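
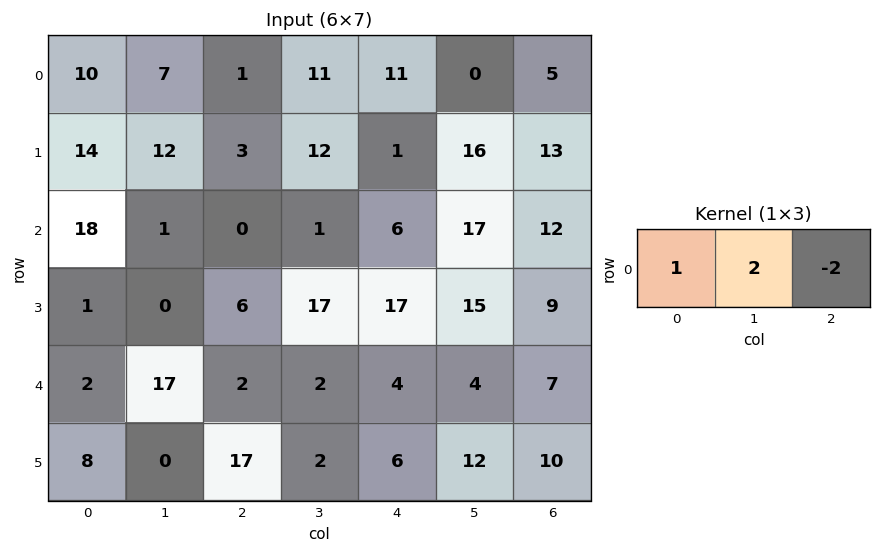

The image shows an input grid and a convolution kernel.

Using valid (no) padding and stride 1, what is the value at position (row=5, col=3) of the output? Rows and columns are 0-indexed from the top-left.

The receptive field on the input at this output position is [2 6 12]. Elementwise product with the kernel and sum: 2·1 + 6·2 + 12·-2.

-10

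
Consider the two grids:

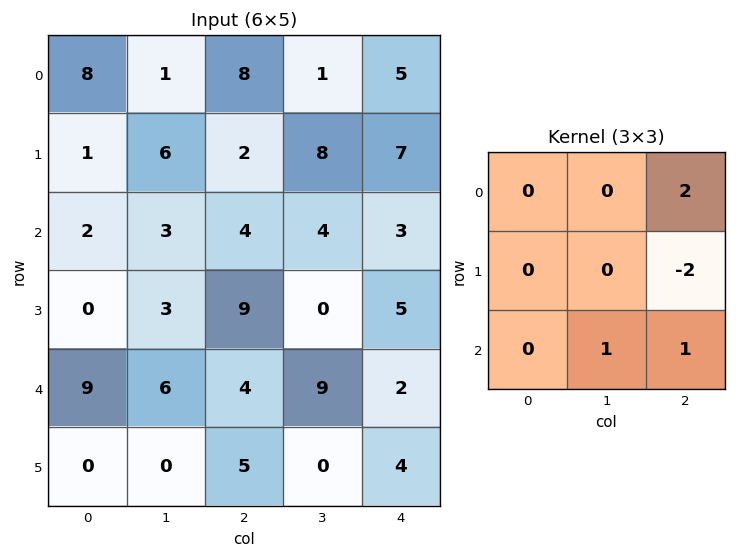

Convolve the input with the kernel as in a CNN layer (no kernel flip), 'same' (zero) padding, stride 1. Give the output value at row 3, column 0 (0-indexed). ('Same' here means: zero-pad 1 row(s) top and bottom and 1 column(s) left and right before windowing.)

The receptive field on the zero-padded input at this output position is [0 2 3 / 0 0 3 / 0 9 6]. Elementwise product with the kernel and sum: 3·2 + 3·-2 + 9·1 + 6·1.

15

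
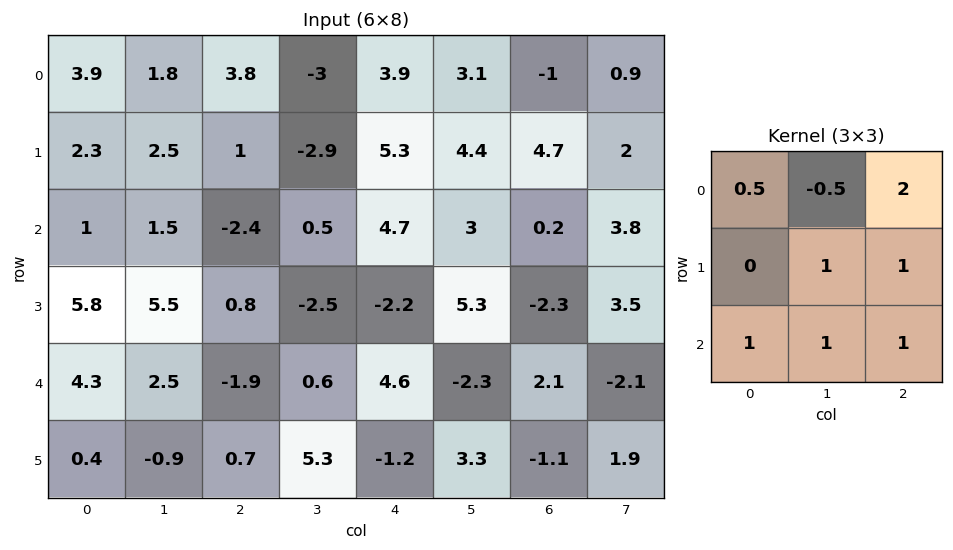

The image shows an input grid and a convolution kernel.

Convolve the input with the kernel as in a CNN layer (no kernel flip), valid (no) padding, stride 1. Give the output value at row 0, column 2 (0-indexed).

16.4

The receptive field on the input at this output position is [3.8 -3 3.9 / 1 -2.9 5.3 / -2.4 0.5 4.7]. Elementwise product with the kernel and sum: 3.8·0.5 + -3·-0.5 + 3.9·2 + -2.9·1 + 5.3·1 + -2.4·1 + 0.5·1 + 4.7·1.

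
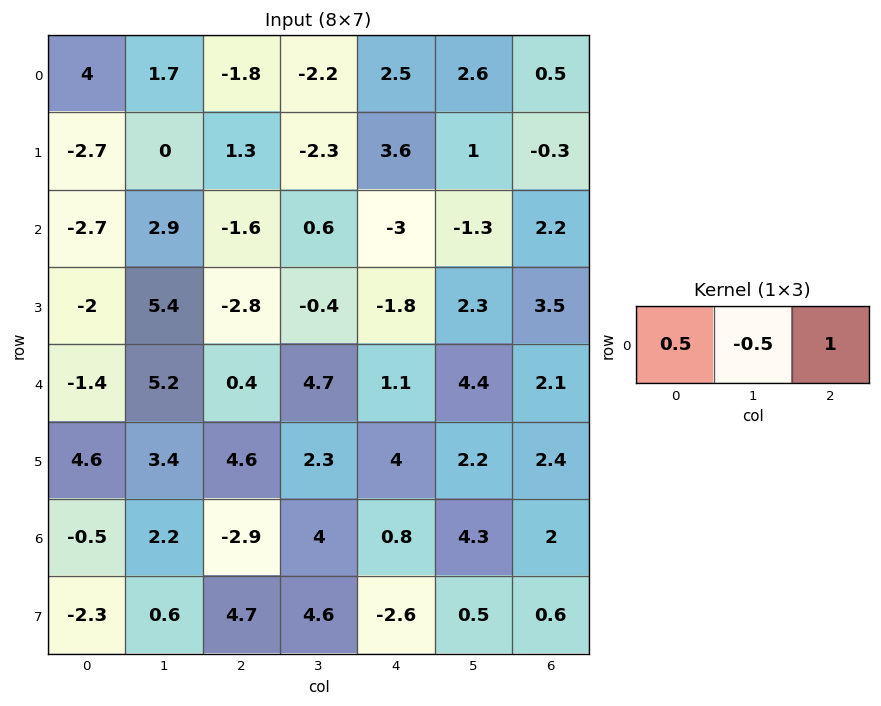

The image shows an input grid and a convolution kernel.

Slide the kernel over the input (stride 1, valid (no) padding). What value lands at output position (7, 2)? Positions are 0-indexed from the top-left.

The receptive field on the input at this output position is [4.7 4.6 -2.6]. Elementwise product with the kernel and sum: 4.7·0.5 + 4.6·-0.5 + -2.6·1.

-2.55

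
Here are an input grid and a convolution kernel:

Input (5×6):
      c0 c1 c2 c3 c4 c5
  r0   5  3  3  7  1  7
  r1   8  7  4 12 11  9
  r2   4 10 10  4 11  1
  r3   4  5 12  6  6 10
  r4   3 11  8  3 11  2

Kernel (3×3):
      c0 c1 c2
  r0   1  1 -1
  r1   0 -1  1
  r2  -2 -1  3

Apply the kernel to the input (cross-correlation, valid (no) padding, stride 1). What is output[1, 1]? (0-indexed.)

The receptive field on the input at this output position is [7 4 12 / 10 10 4 / 5 12 6]. Elementwise product with the kernel and sum: 7·1 + 4·1 + 12·-1 + 10·-1 + 4·1 + 5·-2 + 12·-1 + 6·3.

-11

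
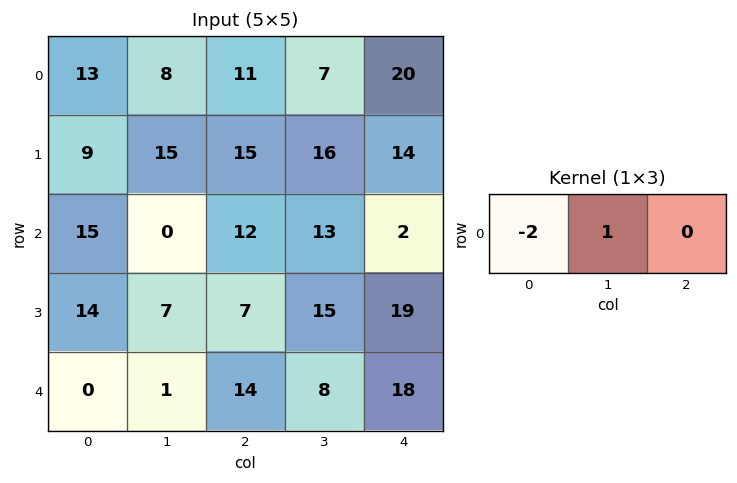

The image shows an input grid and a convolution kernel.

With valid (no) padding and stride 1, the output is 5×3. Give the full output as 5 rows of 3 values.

Output[0,0]: The receptive field on the input at this output position is [13 8 11]. Elementwise product with the kernel and sum: 13·-2 + 8·1.
Output[0,1]: The receptive field on the input at this output position is [8 11 7]. Elementwise product with the kernel and sum: 8·-2 + 11·1.

-18 -5 -15
-3 -15 -14
-30 12 -11
-21 -7 1
1 12 -20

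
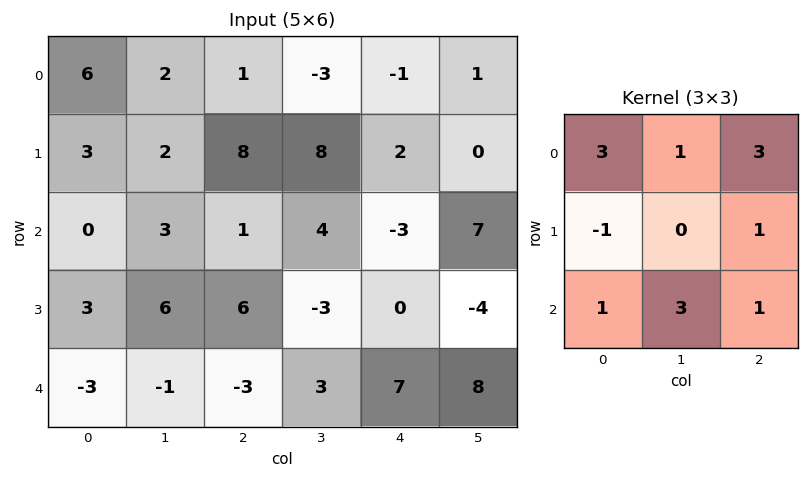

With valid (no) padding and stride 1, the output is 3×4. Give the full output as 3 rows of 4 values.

Output[0,0]: The receptive field on the input at this output position is [6 2 1 / 3 2 8 / 0 3 1]. Elementwise product with the kernel and sum: 6·3 + 2·1 + 1·3 + 3·-1 + 8·1 + 0·1 + 3·3 + 1·1.
Output[0,1]: The receptive field on the input at this output position is [2 1 -3 / 2 8 8 / 3 1 4]. Elementwise product with the kernel and sum: 2·3 + 1·1 + -3·3 + 2·-1 + 8·1 + 3·1 + 1·3 + 4·1.

38 14 1 -13
63 60 31 22
0 6 5 61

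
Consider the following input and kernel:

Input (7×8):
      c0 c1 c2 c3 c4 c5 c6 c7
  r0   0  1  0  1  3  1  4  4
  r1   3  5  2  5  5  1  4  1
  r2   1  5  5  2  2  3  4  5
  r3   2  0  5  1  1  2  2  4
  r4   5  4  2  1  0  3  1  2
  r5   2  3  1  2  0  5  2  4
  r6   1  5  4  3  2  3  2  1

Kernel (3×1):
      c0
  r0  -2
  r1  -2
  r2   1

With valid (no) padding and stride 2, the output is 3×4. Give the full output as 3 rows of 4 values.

-5 1 -14 -12
-1 -18 -6 -11
-13 -2 2 -4

Output[0,0]: The receptive field on the input at this output position is [0 / 3 / 1]. Elementwise product with the kernel and sum: 0·-2 + 3·-2 + 1·1.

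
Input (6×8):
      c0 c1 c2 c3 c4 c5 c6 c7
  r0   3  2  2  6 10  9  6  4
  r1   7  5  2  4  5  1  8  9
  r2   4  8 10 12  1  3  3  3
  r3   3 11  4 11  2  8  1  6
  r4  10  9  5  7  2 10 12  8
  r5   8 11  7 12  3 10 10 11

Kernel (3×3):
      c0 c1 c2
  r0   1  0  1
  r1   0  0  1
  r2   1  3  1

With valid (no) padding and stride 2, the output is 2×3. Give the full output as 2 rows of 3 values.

Output[0,0]: The receptive field on the input at this output position is [3 2 2 / 7 5 2 / 4 8 10]. Elementwise product with the kernel and sum: 3·1 + 2·1 + 2·1 + 4·1 + 8·3 + 10·1.
Output[0,1]: The receptive field on the input at this output position is [2 6 10 / 2 4 5 / 10 12 1]. Elementwise product with the kernel and sum: 2·1 + 10·1 + 5·1 + 10·1 + 12·3 + 1·1.

45 64 37
60 41 49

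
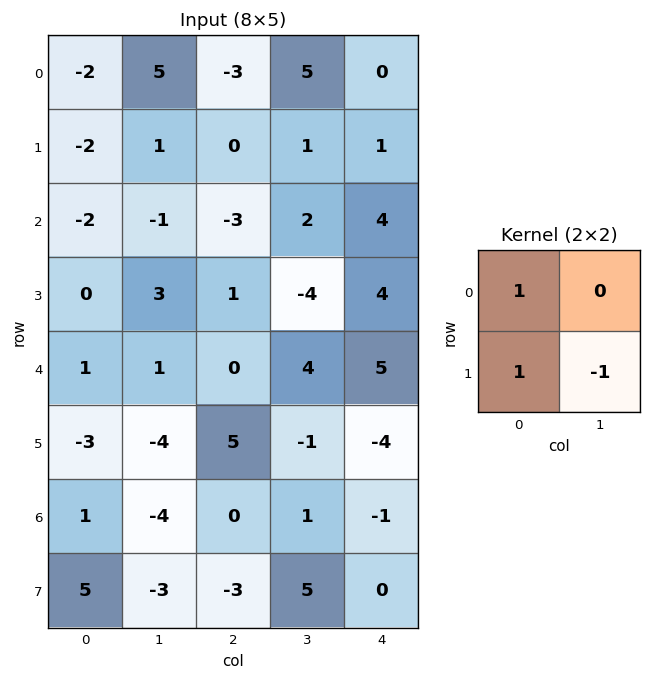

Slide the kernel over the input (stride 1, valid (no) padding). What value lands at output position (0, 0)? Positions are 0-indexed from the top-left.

The receptive field on the input at this output position is [-2 5 / -2 1]. Elementwise product with the kernel and sum: -2·1 + -2·1 + 1·-1.

-5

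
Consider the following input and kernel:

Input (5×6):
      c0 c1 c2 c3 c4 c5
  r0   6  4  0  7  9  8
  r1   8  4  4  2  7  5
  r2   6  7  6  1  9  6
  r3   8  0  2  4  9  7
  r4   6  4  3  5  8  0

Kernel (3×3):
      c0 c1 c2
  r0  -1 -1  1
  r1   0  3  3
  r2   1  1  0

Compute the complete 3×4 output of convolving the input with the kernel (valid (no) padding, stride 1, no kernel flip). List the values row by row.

Output[0,0]: The receptive field on the input at this output position is [6 4 0 / 8 4 4 / 6 7 6]. Elementwise product with the kernel and sum: 6·-1 + 4·-1 + 0·1 + 4·3 + 4·3 + 6·1 + 7·1.
Output[0,1]: The receptive field on the input at this output position is [4 0 7 / 4 4 2 / 7 6 1]. Elementwise product with the kernel and sum: 4·-1 + 0·-1 + 7·1 + 4·3 + 2·3 + 7·1 + 6·1.

27 34 36 38
39 17 37 54
9 13 49 57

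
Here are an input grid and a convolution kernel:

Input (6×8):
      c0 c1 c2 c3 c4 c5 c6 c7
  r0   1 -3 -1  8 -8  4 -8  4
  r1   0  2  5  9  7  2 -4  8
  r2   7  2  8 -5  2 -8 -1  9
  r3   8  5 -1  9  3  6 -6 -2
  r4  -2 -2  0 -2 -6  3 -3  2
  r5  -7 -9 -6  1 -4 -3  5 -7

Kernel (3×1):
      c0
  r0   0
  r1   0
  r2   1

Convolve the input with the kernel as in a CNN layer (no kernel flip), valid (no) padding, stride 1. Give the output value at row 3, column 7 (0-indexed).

The receptive field on the input at this output position is [-2 / 2 / -7]. Elementwise product with the kernel and sum: -7·1.

-7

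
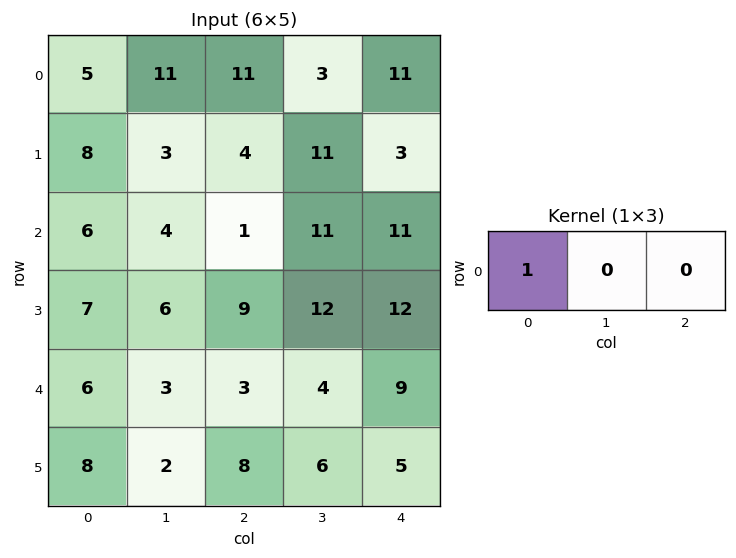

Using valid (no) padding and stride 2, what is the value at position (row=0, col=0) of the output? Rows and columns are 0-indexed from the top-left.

5

The receptive field on the input at this output position is [5 11 11]. Elementwise product with the kernel and sum: 5·1.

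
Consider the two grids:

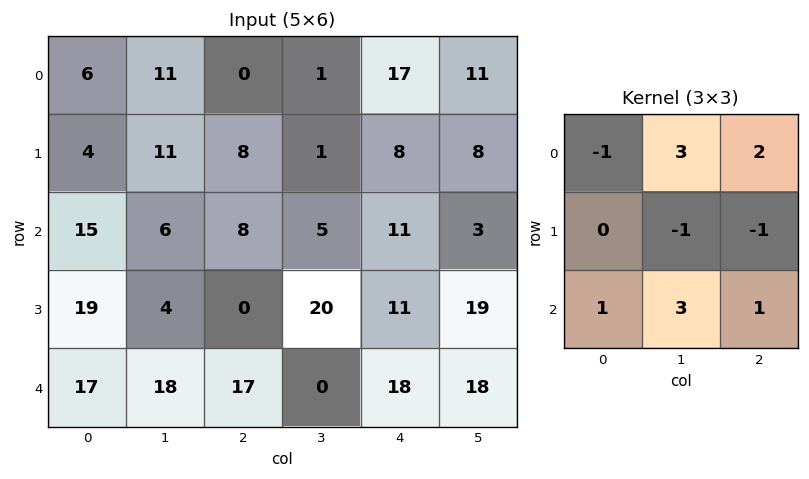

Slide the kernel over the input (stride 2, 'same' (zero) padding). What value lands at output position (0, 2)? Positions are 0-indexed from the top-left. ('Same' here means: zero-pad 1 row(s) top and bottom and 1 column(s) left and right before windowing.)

5

The receptive field on the zero-padded input at this output position is [0 0 0 / 1 17 11 / 1 8 8]. Elementwise product with the kernel and sum: 0·-1 + 0·3 + 0·2 + 17·-1 + 11·-1 + 1·1 + 8·3 + 8·1.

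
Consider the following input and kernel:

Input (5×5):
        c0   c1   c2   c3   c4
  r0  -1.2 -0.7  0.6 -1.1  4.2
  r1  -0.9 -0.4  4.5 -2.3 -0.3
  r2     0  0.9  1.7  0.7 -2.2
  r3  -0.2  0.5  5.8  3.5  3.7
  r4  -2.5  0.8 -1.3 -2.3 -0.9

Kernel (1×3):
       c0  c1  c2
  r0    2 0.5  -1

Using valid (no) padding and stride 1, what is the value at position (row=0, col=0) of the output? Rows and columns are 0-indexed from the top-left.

-3.35

The receptive field on the input at this output position is [-1.2 -0.7 0.6]. Elementwise product with the kernel and sum: -1.2·2 + -0.7·0.5 + 0.6·-1.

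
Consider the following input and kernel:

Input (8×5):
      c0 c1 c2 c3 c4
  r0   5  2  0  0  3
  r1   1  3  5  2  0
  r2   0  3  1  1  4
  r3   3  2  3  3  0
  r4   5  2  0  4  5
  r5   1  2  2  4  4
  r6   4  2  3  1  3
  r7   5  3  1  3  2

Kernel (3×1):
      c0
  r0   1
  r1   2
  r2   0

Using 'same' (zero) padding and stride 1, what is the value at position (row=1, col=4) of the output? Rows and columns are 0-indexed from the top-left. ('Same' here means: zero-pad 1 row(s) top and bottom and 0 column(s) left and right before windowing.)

The receptive field on the zero-padded input at this output position is [3 / 0 / 4]. Elementwise product with the kernel and sum: 3·1 + 0·2.

3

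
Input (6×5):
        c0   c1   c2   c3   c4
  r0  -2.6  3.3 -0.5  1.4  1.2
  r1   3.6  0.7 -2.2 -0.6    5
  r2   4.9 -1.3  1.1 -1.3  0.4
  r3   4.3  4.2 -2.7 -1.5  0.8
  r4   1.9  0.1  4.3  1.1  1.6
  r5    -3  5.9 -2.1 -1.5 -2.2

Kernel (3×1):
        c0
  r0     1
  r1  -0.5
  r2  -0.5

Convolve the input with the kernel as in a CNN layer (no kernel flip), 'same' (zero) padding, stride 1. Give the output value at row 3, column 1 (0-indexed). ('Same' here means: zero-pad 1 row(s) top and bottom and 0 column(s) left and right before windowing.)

The receptive field on the zero-padded input at this output position is [-1.3 / 4.2 / 0.1]. Elementwise product with the kernel and sum: -1.3·1 + 4.2·-0.5 + 0.1·-0.5.

-3.45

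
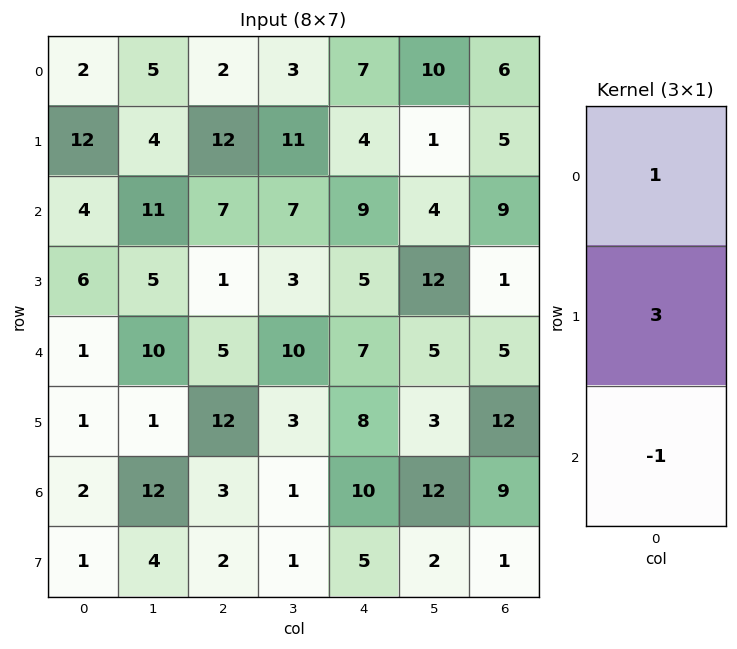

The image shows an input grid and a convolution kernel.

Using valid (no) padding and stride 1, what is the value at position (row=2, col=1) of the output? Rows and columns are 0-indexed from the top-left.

The receptive field on the input at this output position is [11 / 5 / 10]. Elementwise product with the kernel and sum: 11·1 + 5·3 + 10·-1.

16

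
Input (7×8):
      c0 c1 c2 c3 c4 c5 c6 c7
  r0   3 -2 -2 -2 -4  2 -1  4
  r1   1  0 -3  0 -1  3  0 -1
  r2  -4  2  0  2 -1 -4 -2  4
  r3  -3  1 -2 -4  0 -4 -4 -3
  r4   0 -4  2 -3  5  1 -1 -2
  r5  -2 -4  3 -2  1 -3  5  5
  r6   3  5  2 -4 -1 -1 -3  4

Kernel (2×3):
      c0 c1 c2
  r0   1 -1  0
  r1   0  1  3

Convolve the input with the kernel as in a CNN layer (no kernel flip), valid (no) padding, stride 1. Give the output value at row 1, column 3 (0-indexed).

The receptive field on the input at this output position is [0 -1 3 / 2 -1 -4]. Elementwise product with the kernel and sum: 0·1 + -1·-1 + -1·1 + -4·3.

-12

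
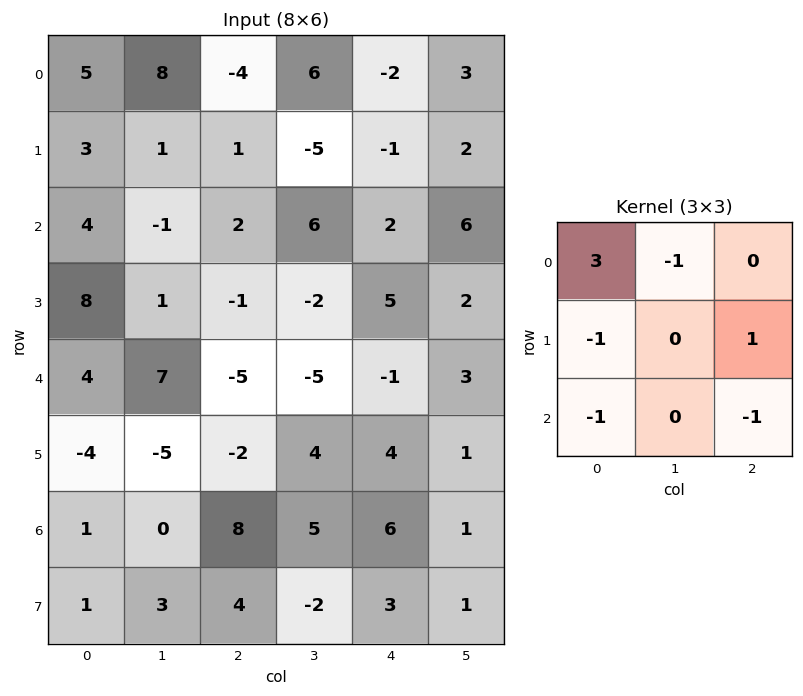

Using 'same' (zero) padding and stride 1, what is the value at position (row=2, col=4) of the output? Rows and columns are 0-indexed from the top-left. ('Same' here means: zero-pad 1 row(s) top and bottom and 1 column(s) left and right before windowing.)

The receptive field on the zero-padded input at this output position is [-5 -1 2 / 6 2 6 / -2 5 2]. Elementwise product with the kernel and sum: -5·3 + -1·-1 + 6·-1 + 6·1 + -2·-1 + 2·-1.

-14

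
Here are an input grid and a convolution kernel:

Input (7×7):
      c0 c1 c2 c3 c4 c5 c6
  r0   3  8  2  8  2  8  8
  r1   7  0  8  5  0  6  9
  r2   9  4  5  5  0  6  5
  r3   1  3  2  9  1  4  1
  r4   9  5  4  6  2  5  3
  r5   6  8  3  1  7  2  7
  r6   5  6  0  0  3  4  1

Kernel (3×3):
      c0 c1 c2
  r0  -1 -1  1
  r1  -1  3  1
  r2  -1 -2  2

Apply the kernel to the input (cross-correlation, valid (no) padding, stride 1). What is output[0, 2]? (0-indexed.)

The receptive field on the input at this output position is [2 8 2 / 8 5 0 / 5 5 0]. Elementwise product with the kernel and sum: 2·-1 + 8·-1 + 2·1 + 8·-1 + 5·3 + 0·1 + 5·-1 + 5·-2 + 0·2.

-16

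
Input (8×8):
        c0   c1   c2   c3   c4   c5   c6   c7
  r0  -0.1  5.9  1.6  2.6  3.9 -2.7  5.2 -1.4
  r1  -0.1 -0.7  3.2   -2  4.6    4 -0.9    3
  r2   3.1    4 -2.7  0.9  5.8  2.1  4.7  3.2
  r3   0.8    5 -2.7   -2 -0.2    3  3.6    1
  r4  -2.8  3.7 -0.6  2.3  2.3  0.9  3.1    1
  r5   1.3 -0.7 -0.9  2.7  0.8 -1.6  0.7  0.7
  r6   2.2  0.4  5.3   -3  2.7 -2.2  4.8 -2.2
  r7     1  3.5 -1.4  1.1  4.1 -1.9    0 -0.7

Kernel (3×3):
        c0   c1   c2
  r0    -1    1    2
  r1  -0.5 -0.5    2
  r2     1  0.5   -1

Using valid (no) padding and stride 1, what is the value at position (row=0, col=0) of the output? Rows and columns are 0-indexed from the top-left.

23.8

The receptive field on the input at this output position is [-0.1 5.9 1.6 / -0.1 -0.7 3.2 / 3.1 4 -2.7]. Elementwise product with the kernel and sum: -0.1·-1 + 5.9·1 + 1.6·2 + -0.1·-0.5 + -0.7·-0.5 + 3.2·2 + 3.1·1 + 4·0.5 + -2.7·-1.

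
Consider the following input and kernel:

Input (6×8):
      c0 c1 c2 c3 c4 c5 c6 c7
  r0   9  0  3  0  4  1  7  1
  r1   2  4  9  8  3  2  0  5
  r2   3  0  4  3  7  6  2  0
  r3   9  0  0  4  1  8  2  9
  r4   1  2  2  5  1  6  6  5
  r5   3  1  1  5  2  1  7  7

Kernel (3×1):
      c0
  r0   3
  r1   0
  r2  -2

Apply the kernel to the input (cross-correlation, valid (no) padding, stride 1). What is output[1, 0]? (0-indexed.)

The receptive field on the input at this output position is [2 / 3 / 9]. Elementwise product with the kernel and sum: 2·3 + 9·-2.

-12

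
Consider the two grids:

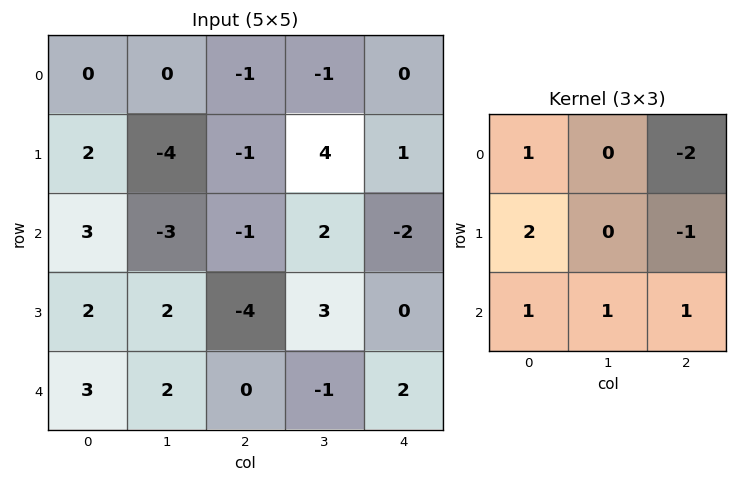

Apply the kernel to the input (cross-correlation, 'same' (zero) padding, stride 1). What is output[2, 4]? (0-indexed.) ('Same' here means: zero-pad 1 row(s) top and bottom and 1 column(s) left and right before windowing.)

11

The receptive field on the zero-padded input at this output position is [4 1 0 / 2 -2 0 / 3 0 0]. Elementwise product with the kernel and sum: 4·1 + 0·-2 + 2·2 + 0·-1 + 3·1 + 0·1 + 0·1.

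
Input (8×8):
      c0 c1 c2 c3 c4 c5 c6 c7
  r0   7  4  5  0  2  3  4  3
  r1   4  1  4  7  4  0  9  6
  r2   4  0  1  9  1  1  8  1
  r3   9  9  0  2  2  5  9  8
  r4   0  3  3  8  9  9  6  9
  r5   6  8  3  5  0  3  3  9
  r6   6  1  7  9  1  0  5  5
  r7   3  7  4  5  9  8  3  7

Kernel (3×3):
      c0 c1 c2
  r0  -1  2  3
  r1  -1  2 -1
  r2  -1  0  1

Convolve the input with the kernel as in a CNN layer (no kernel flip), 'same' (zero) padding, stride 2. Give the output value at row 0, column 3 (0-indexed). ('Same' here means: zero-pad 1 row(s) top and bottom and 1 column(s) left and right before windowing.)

The receptive field on the zero-padded input at this output position is [0 0 0 / 3 4 3 / 0 9 6]. Elementwise product with the kernel and sum: 0·-1 + 0·2 + 0·3 + 3·-1 + 4·2 + 3·-1 + 0·-1 + 6·1.

8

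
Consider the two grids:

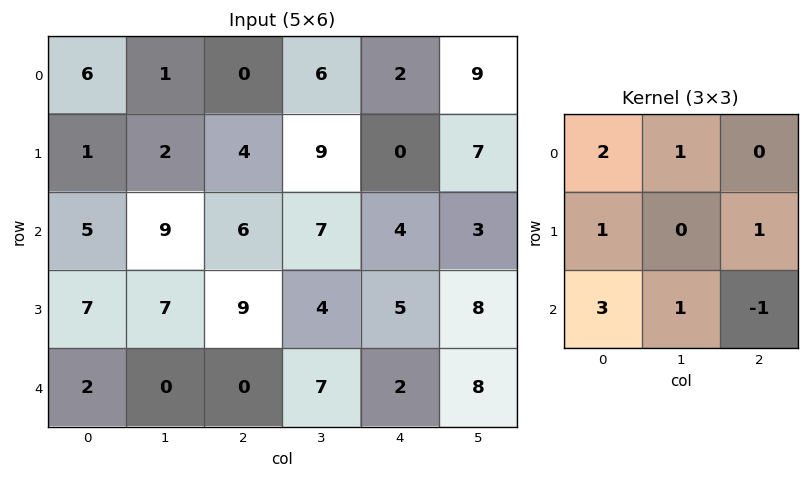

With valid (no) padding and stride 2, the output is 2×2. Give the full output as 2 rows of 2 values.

36 31
41 38

Output[0,0]: The receptive field on the input at this output position is [6 1 0 / 1 2 4 / 5 9 6]. Elementwise product with the kernel and sum: 6·2 + 1·1 + 1·1 + 4·1 + 5·3 + 9·1 + 6·-1.
Output[0,1]: The receptive field on the input at this output position is [0 6 2 / 4 9 0 / 6 7 4]. Elementwise product with the kernel and sum: 0·2 + 6·1 + 4·1 + 0·1 + 6·3 + 7·1 + 4·-1.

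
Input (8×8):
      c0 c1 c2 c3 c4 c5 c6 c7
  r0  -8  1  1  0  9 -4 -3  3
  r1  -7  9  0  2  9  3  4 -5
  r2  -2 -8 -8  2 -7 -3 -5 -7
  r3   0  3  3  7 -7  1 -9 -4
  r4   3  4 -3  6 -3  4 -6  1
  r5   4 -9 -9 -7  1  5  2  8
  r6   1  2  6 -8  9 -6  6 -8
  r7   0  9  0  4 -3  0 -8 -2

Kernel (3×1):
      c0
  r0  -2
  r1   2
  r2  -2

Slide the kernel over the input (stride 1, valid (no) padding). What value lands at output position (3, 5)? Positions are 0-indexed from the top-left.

-4

The receptive field on the input at this output position is [1 / 4 / 5]. Elementwise product with the kernel and sum: 1·-2 + 4·2 + 5·-2.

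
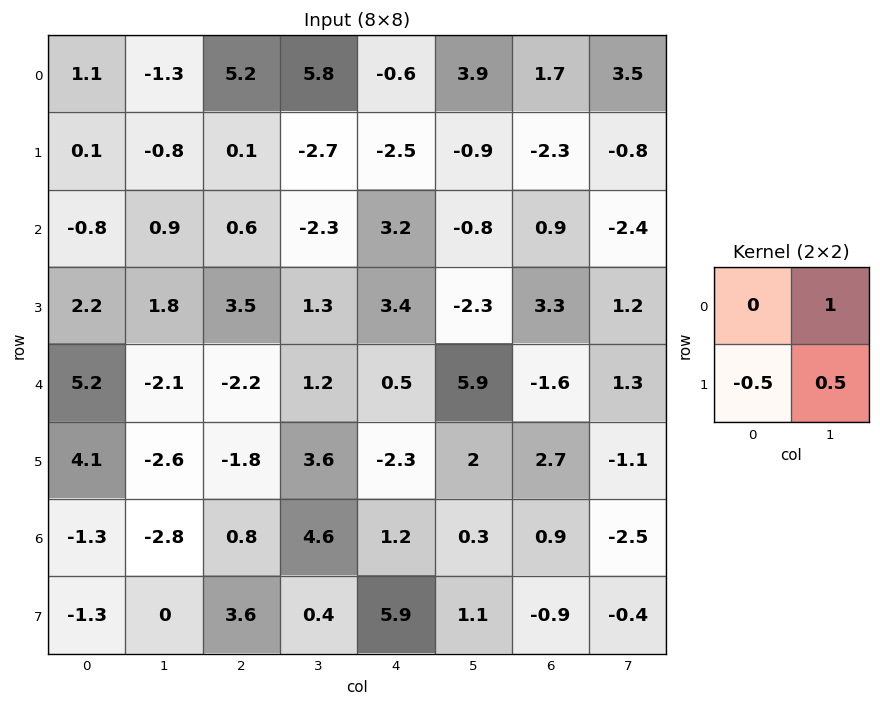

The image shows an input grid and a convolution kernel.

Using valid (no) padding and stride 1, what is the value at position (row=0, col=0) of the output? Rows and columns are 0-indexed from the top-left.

The receptive field on the input at this output position is [1.1 -1.3 / 0.1 -0.8]. Elementwise product with the kernel and sum: -1.3·1 + 0.1·-0.5 + -0.8·0.5.

-1.75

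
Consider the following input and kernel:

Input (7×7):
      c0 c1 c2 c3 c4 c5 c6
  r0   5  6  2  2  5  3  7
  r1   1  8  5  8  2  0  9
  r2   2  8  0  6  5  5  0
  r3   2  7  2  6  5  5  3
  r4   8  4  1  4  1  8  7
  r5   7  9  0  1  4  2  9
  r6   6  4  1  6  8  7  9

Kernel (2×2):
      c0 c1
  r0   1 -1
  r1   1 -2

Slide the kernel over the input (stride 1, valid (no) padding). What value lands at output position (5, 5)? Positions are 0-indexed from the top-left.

-18

The receptive field on the input at this output position is [2 9 / 7 9]. Elementwise product with the kernel and sum: 2·1 + 9·-1 + 7·1 + 9·-2.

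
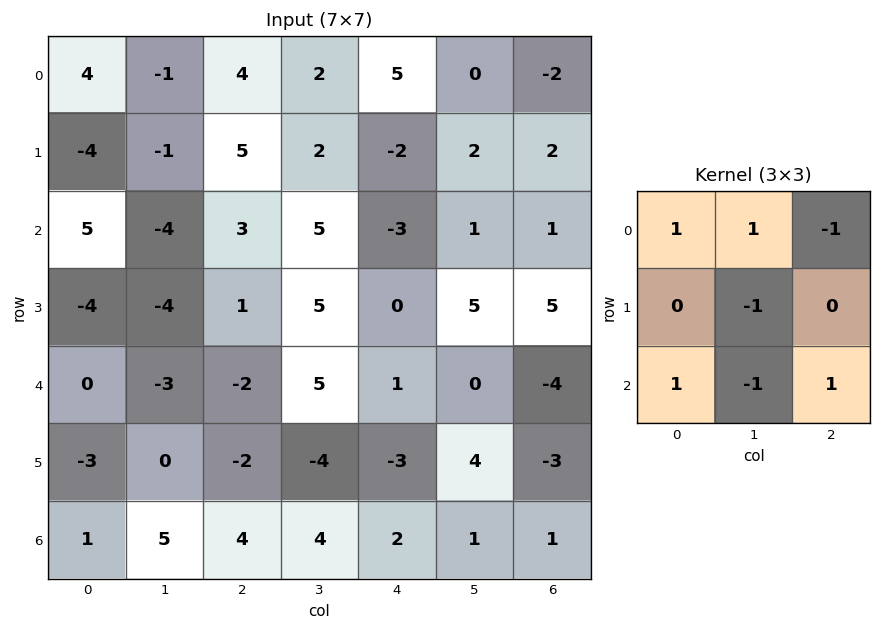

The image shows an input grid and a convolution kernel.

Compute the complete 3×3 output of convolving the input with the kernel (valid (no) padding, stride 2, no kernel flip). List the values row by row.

12 -6 2
3 0 -11
-1 8 3

Output[0,0]: The receptive field on the input at this output position is [4 -1 4 / -4 -1 5 / 5 -4 3]. Elementwise product with the kernel and sum: 4·1 + -1·1 + 4·-1 + -1·-1 + 5·1 + -4·-1 + 3·1.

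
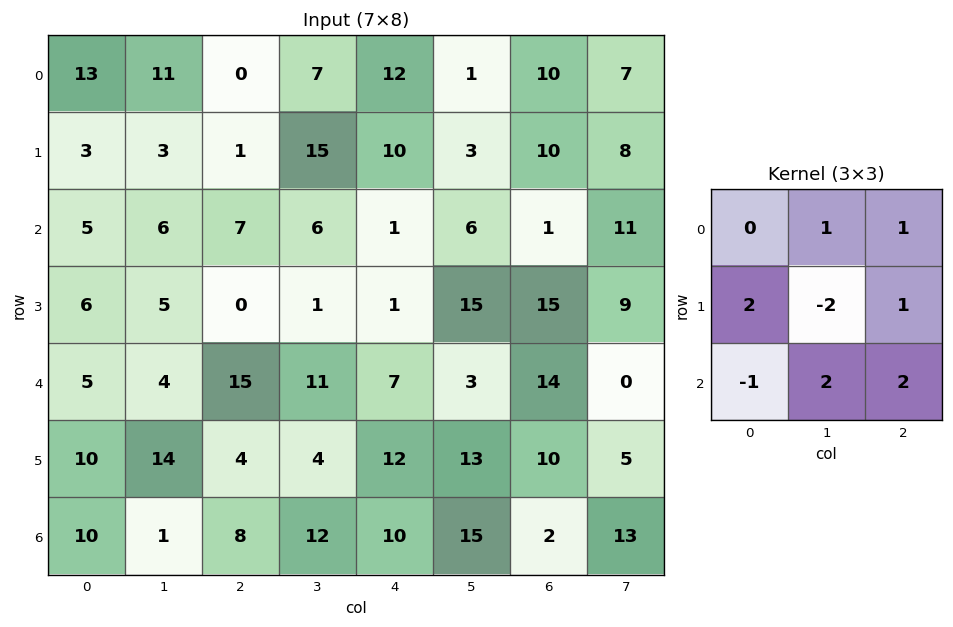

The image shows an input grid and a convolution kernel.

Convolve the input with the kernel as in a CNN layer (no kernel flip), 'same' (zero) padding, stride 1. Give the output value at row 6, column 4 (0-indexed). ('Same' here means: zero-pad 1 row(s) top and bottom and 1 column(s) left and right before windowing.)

44

The receptive field on the zero-padded input at this output position is [4 12 13 / 12 10 15 / 0 0 0]. Elementwise product with the kernel and sum: 12·1 + 13·1 + 12·2 + 10·-2 + 15·1 + 0·-1 + 0·2 + 0·2.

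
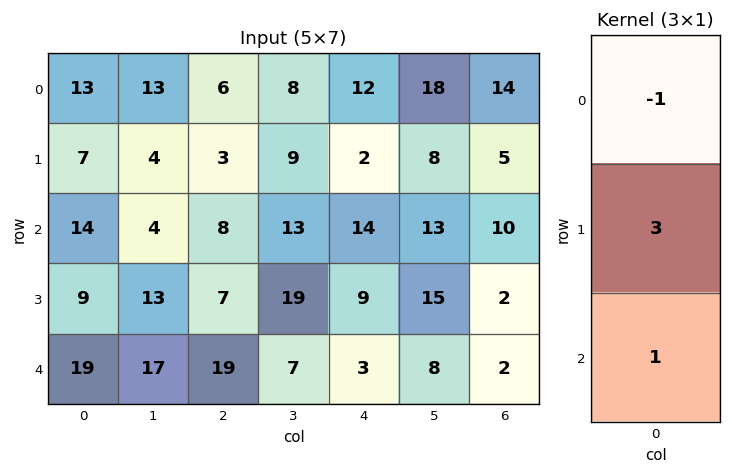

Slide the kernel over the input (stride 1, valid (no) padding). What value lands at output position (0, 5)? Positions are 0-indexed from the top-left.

The receptive field on the input at this output position is [18 / 8 / 13]. Elementwise product with the kernel and sum: 18·-1 + 8·3 + 13·1.

19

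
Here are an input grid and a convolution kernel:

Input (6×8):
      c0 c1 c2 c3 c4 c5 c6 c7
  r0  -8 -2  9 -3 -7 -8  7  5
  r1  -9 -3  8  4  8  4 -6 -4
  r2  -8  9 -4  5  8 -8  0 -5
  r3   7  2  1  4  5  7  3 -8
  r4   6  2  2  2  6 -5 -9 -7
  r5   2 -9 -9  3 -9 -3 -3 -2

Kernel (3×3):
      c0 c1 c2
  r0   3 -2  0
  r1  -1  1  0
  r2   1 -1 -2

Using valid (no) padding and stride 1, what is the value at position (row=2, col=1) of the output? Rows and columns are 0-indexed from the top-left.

The receptive field on the input at this output position is [9 -4 5 / 2 1 4 / 2 2 2]. Elementwise product with the kernel and sum: 9·3 + -4·-2 + 2·-1 + 1·1 + 2·1 + 2·-1 + 2·-2.

30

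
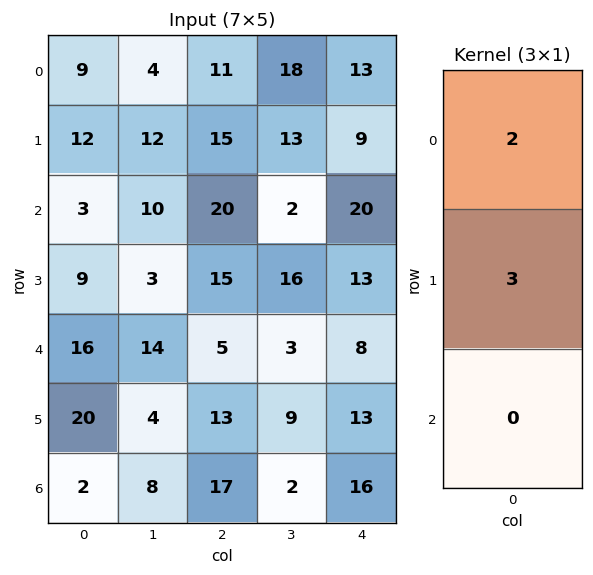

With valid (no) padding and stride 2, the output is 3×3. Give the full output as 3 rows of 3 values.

54 67 53
33 85 79
92 49 55

Output[0,0]: The receptive field on the input at this output position is [9 / 12 / 3]. Elementwise product with the kernel and sum: 9·2 + 12·3.
Output[0,1]: The receptive field on the input at this output position is [11 / 15 / 20]. Elementwise product with the kernel and sum: 11·2 + 15·3.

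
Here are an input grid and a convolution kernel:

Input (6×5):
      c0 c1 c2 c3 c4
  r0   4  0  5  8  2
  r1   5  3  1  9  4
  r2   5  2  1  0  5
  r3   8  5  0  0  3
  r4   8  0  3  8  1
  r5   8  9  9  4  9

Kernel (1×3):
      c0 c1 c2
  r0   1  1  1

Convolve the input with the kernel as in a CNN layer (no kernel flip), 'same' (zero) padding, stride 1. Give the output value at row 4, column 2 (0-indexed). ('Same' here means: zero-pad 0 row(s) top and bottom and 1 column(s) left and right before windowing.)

The receptive field on the zero-padded input at this output position is [0 3 8]. Elementwise product with the kernel and sum: 0·1 + 3·1 + 8·1.

11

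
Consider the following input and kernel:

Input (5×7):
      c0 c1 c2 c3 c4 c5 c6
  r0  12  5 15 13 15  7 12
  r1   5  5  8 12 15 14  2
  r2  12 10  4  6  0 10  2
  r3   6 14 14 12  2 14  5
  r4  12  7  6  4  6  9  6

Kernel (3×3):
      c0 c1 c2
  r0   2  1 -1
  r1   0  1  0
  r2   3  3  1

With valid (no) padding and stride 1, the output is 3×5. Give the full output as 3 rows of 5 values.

Output[0,0]: The receptive field on the input at this output position is [12 5 15 / 5 5 8 / 12 10 4]. Elementwise product with the kernel and sum: 12·2 + 5·1 + 15·-1 + 5·1 + 12·3 + 10·3 + 4·1.

89 68 70 77 71
91 106 99 81 105
107 75 62 43 73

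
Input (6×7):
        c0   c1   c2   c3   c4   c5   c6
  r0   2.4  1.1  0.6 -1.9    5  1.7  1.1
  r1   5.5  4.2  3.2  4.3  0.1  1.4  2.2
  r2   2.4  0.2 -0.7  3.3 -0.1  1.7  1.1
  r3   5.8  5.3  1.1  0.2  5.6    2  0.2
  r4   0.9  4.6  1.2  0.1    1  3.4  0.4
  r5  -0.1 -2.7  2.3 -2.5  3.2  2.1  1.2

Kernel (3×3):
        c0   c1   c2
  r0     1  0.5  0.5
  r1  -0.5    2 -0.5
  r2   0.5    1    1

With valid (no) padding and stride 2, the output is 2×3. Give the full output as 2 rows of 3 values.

8 11.95 10.8
15.55 -0.35 6.7

Output[0,0]: The receptive field on the input at this output position is [2.4 1.1 0.6 / 5.5 4.2 3.2 / 2.4 0.2 -0.7]. Elementwise product with the kernel and sum: 2.4·1 + 1.1·0.5 + 0.6·0.5 + 5.5·-0.5 + 4.2·2 + 3.2·-0.5 + 2.4·0.5 + 0.2·1 + -0.7·1.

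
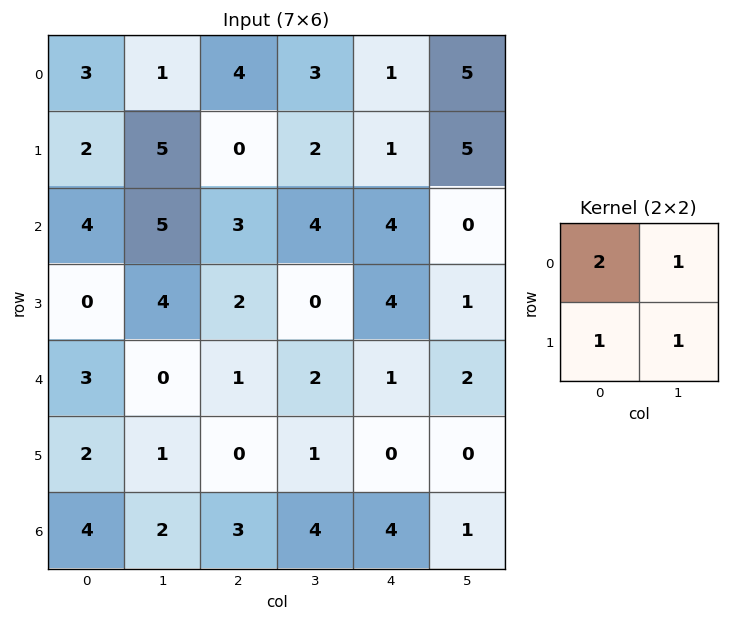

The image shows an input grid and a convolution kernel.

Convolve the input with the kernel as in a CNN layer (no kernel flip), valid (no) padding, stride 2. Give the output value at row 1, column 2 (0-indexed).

The receptive field on the input at this output position is [4 0 / 4 1]. Elementwise product with the kernel and sum: 4·2 + 0·1 + 4·1 + 1·1.

13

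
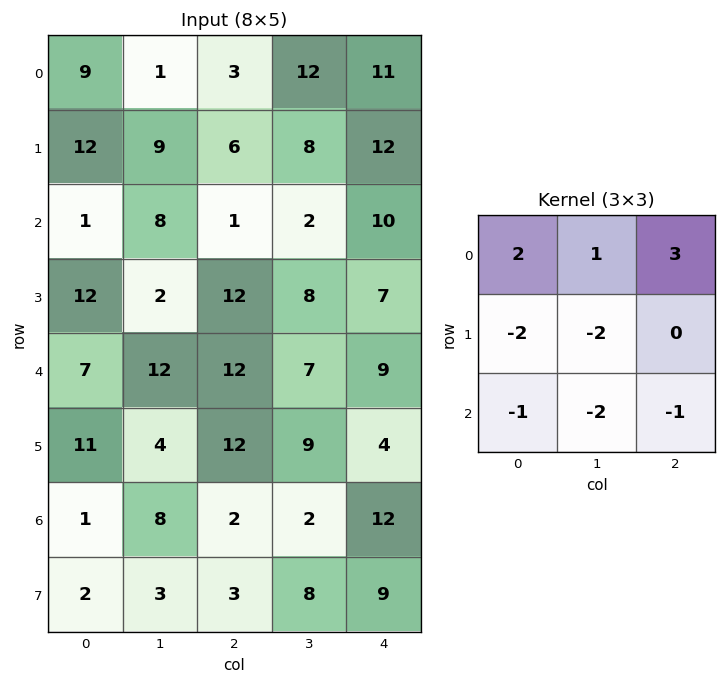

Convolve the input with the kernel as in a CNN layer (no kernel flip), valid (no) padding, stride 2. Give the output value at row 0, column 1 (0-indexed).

The receptive field on the input at this output position is [3 12 11 / 6 8 12 / 1 2 10]. Elementwise product with the kernel and sum: 3·2 + 12·1 + 11·3 + 6·-2 + 8·-2 + 1·-1 + 2·-2 + 10·-1.

8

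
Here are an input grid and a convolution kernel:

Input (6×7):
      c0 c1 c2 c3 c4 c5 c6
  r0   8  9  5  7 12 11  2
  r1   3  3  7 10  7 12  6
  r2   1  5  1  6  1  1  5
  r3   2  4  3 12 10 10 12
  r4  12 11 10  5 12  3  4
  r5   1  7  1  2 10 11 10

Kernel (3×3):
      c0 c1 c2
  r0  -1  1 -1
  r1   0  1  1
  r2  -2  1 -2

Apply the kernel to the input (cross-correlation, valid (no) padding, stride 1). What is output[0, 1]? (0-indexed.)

The receptive field on the input at this output position is [9 5 7 / 3 7 10 / 5 1 6]. Elementwise product with the kernel and sum: 9·-1 + 5·1 + 7·-1 + 7·1 + 10·1 + 5·-2 + 1·1 + 6·-2.

-15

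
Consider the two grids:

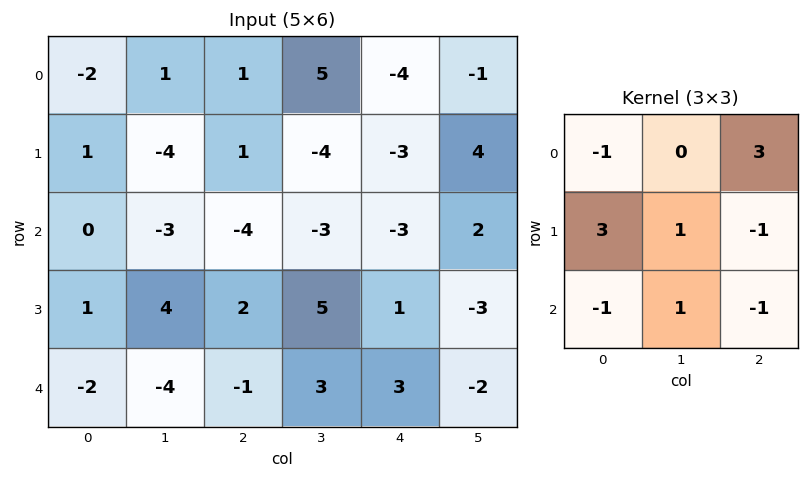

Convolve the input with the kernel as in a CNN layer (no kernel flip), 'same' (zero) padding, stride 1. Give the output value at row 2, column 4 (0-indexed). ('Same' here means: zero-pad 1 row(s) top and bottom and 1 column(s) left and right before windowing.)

1

The receptive field on the zero-padded input at this output position is [-4 -3 4 / -3 -3 2 / 5 1 -3]. Elementwise product with the kernel and sum: -4·-1 + 4·3 + -3·3 + -3·1 + 2·-1 + 5·-1 + 1·1 + -3·-1.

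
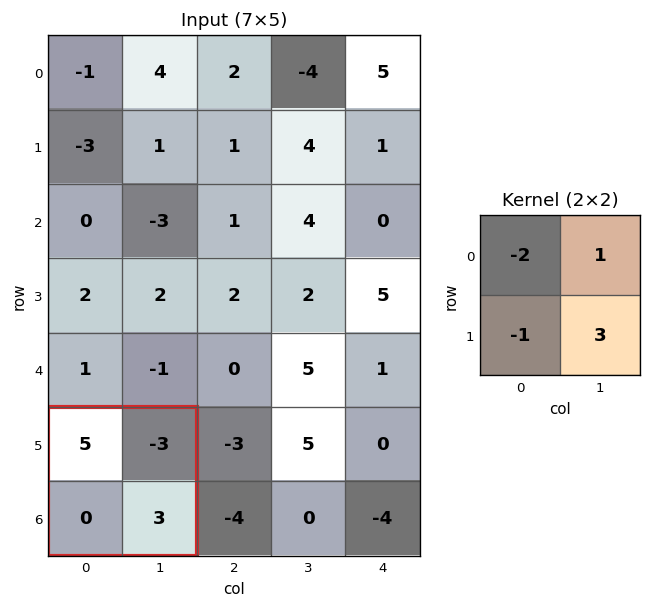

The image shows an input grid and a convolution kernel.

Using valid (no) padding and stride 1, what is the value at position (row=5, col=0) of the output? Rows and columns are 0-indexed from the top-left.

The receptive field on the input at this output position is [5 -3 / 0 3]. Elementwise product with the kernel and sum: 5·-2 + -3·1 + 0·-1 + 3·3.

-4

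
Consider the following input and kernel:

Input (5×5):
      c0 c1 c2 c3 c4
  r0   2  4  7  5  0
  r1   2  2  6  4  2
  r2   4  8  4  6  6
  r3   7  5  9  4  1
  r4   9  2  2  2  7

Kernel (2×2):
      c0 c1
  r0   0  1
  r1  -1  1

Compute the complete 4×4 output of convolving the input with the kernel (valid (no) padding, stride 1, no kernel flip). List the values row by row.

Output[0,0]: The receptive field on the input at this output position is [2 4 / 2 2]. Elementwise product with the kernel and sum: 4·1 + 2·-1 + 2·1.
Output[0,1]: The receptive field on the input at this output position is [4 7 / 2 6]. Elementwise product with the kernel and sum: 7·1 + 2·-1 + 6·1.

4 11 3 -2
6 2 6 2
6 8 1 3
-2 9 4 6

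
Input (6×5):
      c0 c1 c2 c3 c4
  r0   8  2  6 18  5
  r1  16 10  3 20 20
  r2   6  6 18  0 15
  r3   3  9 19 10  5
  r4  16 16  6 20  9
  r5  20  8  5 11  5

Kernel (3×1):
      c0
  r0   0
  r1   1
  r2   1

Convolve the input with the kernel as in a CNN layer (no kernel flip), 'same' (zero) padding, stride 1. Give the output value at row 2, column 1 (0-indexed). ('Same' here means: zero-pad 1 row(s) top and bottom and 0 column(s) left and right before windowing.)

The receptive field on the zero-padded input at this output position is [10 / 6 / 9]. Elementwise product with the kernel and sum: 6·1 + 9·1.

15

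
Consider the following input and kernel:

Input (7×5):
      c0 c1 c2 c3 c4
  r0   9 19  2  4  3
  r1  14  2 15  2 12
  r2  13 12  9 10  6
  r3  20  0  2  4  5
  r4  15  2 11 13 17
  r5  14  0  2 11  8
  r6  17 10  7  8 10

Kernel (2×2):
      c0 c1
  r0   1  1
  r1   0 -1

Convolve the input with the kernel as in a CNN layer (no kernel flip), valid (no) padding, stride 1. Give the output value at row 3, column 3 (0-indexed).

The receptive field on the input at this output position is [4 5 / 13 17]. Elementwise product with the kernel and sum: 4·1 + 5·1 + 17·-1.

-8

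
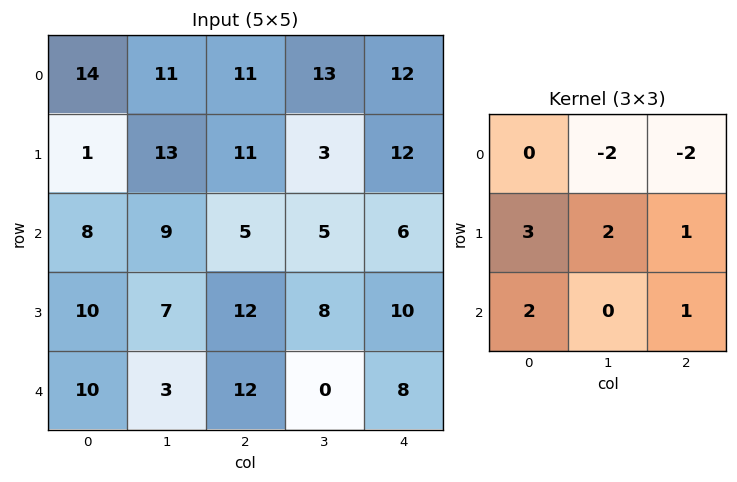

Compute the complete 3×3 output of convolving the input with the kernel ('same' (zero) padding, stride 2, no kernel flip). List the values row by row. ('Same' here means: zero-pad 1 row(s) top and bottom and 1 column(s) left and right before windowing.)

52 97 69
4 36 19
-11 -7 -4

Output[0,0]: The receptive field on the zero-padded input at this output position is [0 0 0 / 0 14 11 / 0 1 13]. Elementwise product with the kernel and sum: 0·-2 + 0·-2 + 0·3 + 14·2 + 11·1 + 0·2 + 13·1.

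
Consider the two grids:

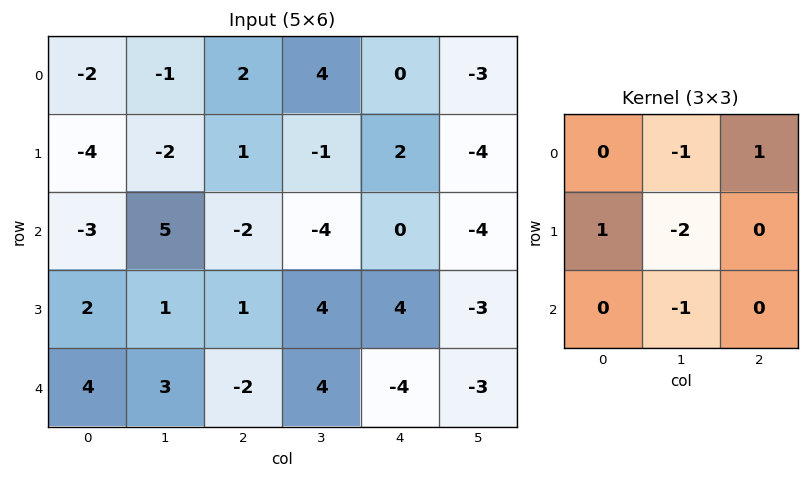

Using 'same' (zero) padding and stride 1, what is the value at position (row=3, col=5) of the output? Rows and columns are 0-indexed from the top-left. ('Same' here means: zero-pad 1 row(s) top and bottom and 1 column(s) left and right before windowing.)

17

The receptive field on the zero-padded input at this output position is [0 -4 0 / 4 -3 0 / -4 -3 0]. Elementwise product with the kernel and sum: -4·-1 + 0·1 + 4·1 + -3·-2 + -3·-1.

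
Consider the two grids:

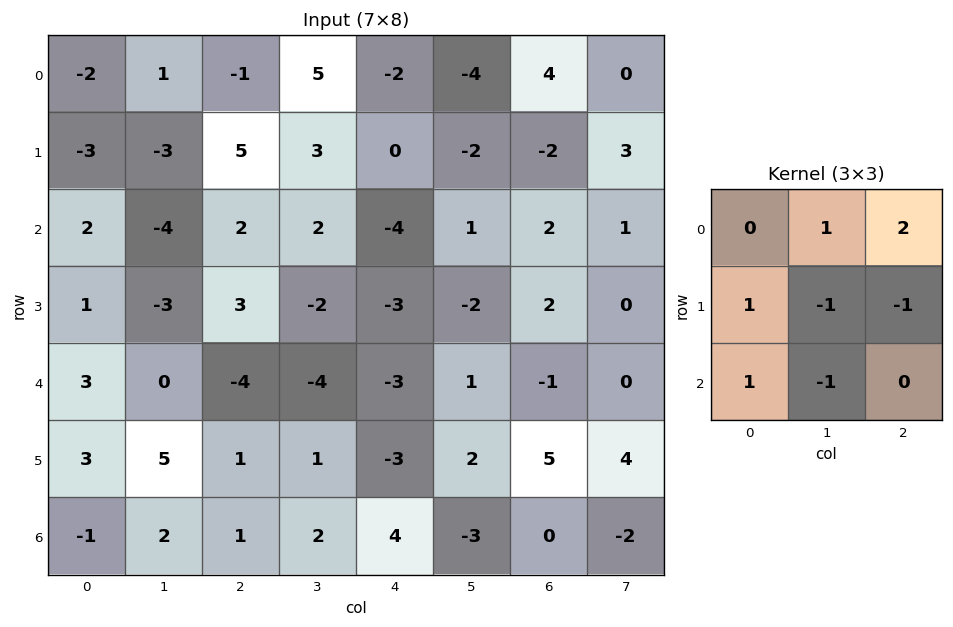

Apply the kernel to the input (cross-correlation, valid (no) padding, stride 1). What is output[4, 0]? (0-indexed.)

The receptive field on the input at this output position is [3 0 -4 / 3 5 1 / -1 2 1]. Elementwise product with the kernel and sum: 0·1 + -4·2 + 3·1 + 5·-1 + 1·-1 + -1·1 + 2·-1.

-14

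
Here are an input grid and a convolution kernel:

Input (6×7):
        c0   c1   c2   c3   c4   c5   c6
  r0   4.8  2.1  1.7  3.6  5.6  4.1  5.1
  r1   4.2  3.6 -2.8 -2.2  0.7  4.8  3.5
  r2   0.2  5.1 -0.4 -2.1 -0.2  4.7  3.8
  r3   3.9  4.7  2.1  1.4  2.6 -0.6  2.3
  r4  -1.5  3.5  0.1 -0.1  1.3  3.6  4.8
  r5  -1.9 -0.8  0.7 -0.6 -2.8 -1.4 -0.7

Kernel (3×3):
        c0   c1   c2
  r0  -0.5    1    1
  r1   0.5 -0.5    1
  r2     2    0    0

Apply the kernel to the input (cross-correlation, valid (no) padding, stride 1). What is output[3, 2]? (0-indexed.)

The receptive field on the input at this output position is [2.1 1.4 2.6 / 0.1 -0.1 1.3 / 0.7 -0.6 -2.8]. Elementwise product with the kernel and sum: 2.1·-0.5 + 1.4·1 + 2.6·1 + 0.1·0.5 + -0.1·-0.5 + 1.3·1 + 0.7·2.

5.75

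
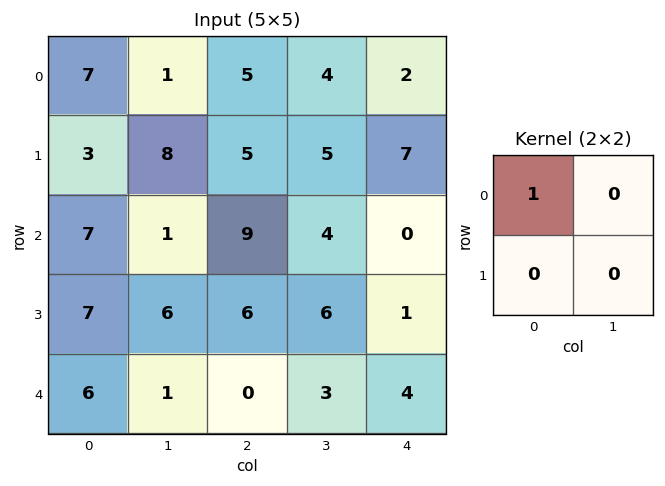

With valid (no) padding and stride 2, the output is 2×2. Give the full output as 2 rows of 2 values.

7 5
7 9

Output[0,0]: The receptive field on the input at this output position is [7 1 / 3 8]. Elementwise product with the kernel and sum: 7·1.
Output[0,1]: The receptive field on the input at this output position is [5 4 / 5 5]. Elementwise product with the kernel and sum: 5·1.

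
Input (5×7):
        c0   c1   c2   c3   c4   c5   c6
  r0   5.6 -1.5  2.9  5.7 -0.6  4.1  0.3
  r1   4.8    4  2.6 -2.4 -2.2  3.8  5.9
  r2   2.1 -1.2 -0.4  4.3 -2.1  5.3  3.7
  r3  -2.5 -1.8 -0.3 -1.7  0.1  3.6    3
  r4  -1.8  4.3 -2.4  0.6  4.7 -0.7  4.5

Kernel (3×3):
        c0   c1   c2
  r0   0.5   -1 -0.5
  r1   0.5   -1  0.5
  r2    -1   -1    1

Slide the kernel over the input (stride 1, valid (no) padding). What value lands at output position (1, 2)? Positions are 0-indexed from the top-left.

1.35

The receptive field on the input at this output position is [2.6 -2.4 -2.2 / -0.4 4.3 -2.1 / -0.3 -1.7 0.1]. Elementwise product with the kernel and sum: 2.6·0.5 + -2.4·-1 + -2.2·-0.5 + -0.4·0.5 + 4.3·-1 + -2.1·0.5 + -0.3·-1 + -1.7·-1 + 0.1·1.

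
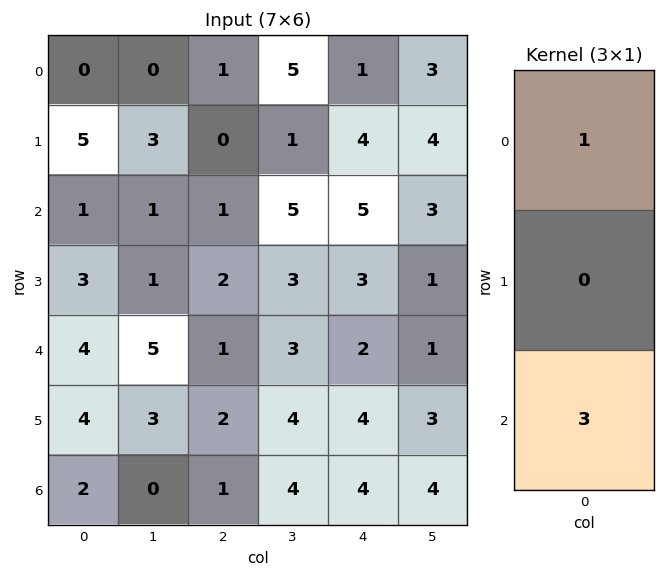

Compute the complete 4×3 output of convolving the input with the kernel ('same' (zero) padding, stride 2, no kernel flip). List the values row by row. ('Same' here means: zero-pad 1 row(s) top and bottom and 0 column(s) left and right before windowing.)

Output[0,0]: The receptive field on the zero-padded input at this output position is [0 / 0 / 5]. Elementwise product with the kernel and sum: 0·1 + 5·3.
Output[0,1]: The receptive field on the zero-padded input at this output position is [0 / 1 / 0]. Elementwise product with the kernel and sum: 0·1 + 0·3.

15 0 12
14 6 13
15 8 15
4 2 4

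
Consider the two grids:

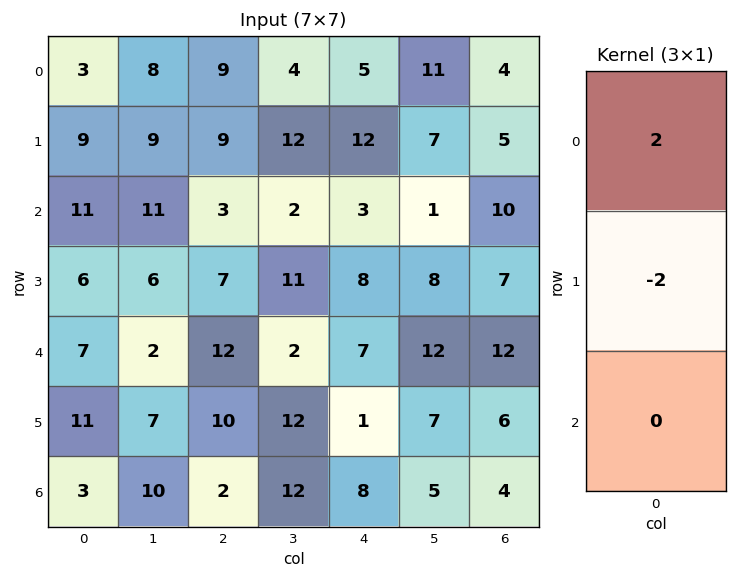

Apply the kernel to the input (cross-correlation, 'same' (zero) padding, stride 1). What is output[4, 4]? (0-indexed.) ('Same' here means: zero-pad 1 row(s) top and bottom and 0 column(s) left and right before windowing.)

The receptive field on the zero-padded input at this output position is [8 / 7 / 1]. Elementwise product with the kernel and sum: 8·2 + 7·-2.

2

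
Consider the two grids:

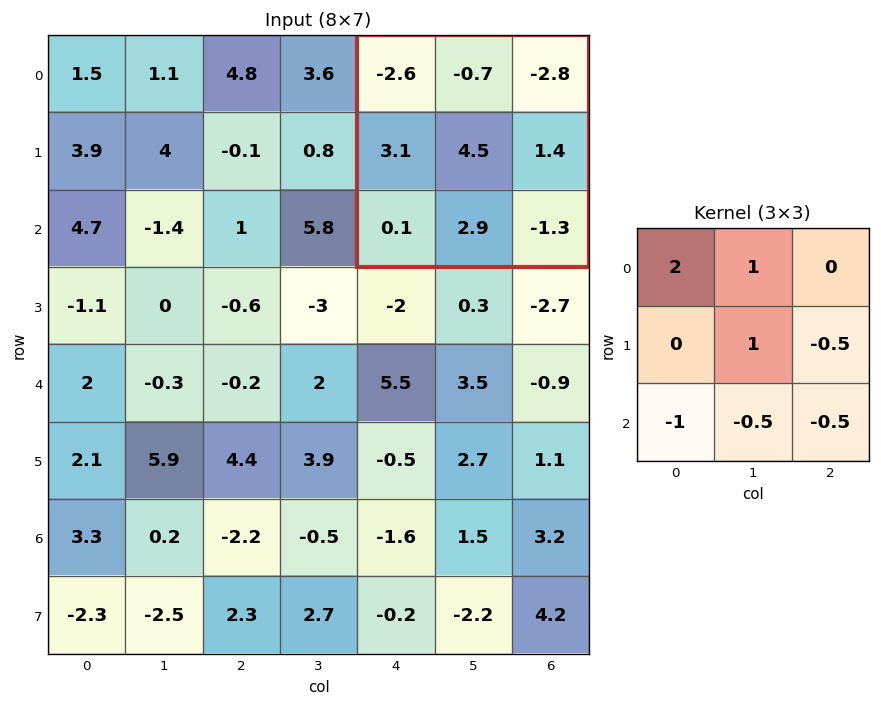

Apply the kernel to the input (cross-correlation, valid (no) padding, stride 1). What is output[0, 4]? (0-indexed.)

The receptive field on the input at this output position is [-2.6 -0.7 -2.8 / 3.1 4.5 1.4 / 0.1 2.9 -1.3]. Elementwise product with the kernel and sum: -2.6·2 + -0.7·1 + 4.5·1 + 1.4·-0.5 + 0.1·-1 + 2.9·-0.5 + -1.3·-0.5.

-3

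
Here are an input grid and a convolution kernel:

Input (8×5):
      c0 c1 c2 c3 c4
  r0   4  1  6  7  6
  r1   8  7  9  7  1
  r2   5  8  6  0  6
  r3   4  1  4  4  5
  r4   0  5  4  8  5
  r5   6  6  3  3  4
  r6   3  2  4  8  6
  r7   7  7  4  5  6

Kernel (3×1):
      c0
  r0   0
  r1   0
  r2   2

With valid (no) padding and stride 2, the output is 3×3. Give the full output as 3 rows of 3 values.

Output[0,0]: The receptive field on the input at this output position is [4 / 8 / 5]. Elementwise product with the kernel and sum: 5·2.
Output[0,1]: The receptive field on the input at this output position is [6 / 9 / 6]. Elementwise product with the kernel and sum: 6·2.

10 12 12
0 8 10
6 8 12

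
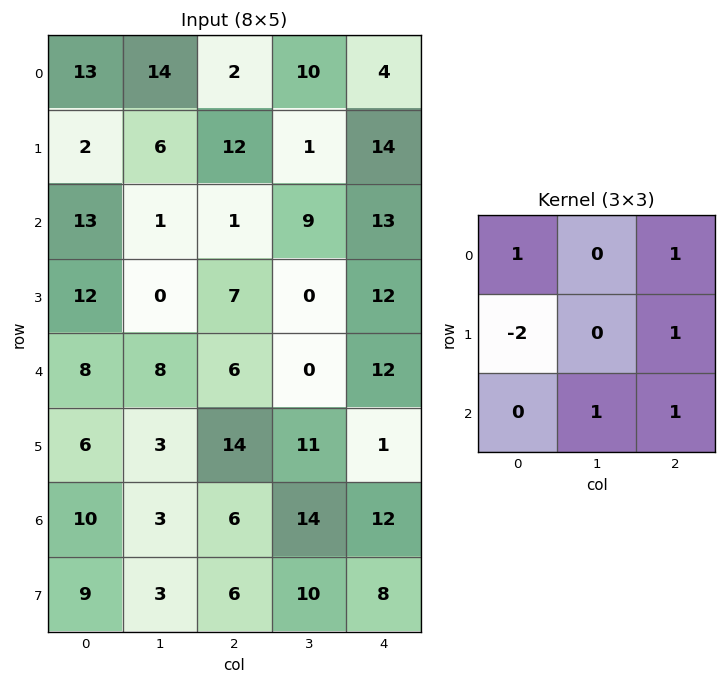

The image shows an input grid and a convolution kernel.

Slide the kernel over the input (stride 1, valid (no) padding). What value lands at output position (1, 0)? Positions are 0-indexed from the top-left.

-4

The receptive field on the input at this output position is [2 6 12 / 13 1 1 / 12 0 7]. Elementwise product with the kernel and sum: 2·1 + 12·1 + 13·-2 + 1·1 + 0·1 + 7·1.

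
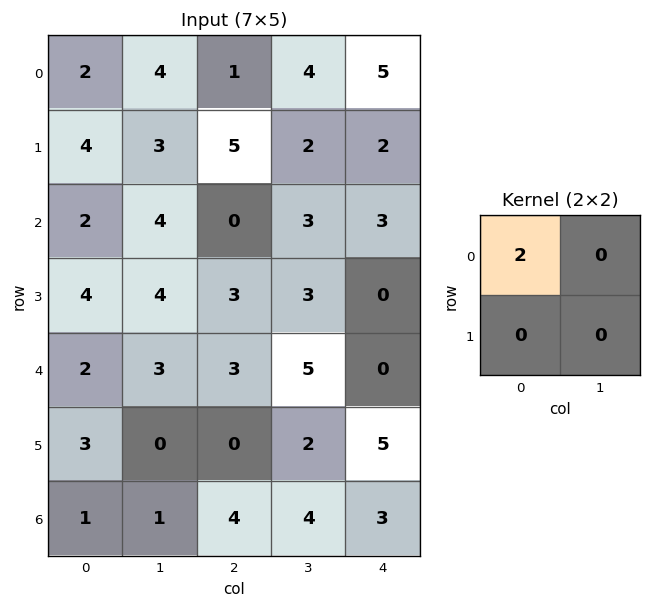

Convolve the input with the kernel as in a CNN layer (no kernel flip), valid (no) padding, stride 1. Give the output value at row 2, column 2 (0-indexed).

0

The receptive field on the input at this output position is [0 3 / 3 3]. Elementwise product with the kernel and sum: 0·2.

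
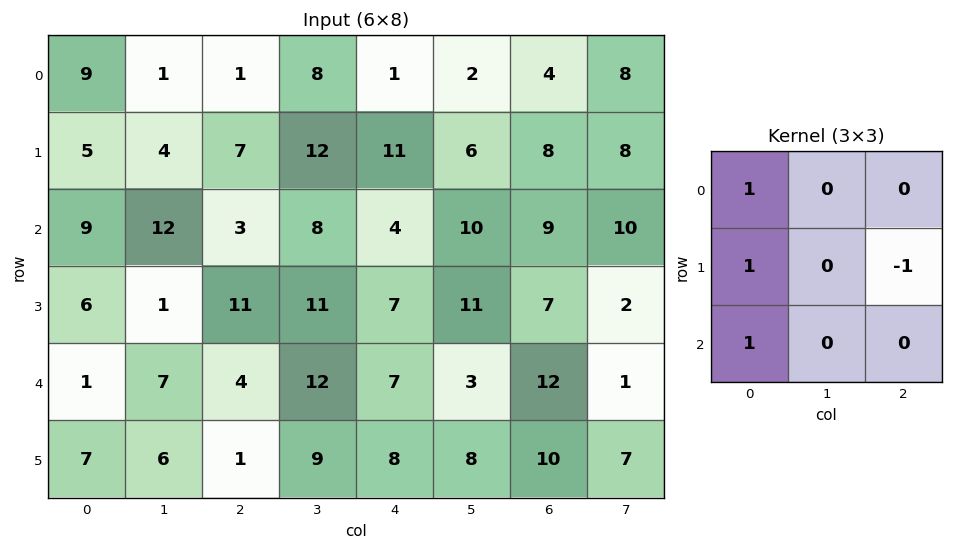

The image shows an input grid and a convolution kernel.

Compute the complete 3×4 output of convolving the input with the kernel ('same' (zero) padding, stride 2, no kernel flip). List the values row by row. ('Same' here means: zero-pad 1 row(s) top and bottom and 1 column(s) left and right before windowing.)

-1 -3 18 0
-12 9 21 17
-7 2 29 21

Output[0,0]: The receptive field on the zero-padded input at this output position is [0 0 0 / 0 9 1 / 0 5 4]. Elementwise product with the kernel and sum: 0·1 + 0·1 + 1·-1 + 0·1.
Output[0,1]: The receptive field on the zero-padded input at this output position is [0 0 0 / 1 1 8 / 4 7 12]. Elementwise product with the kernel and sum: 0·1 + 1·1 + 8·-1 + 4·1.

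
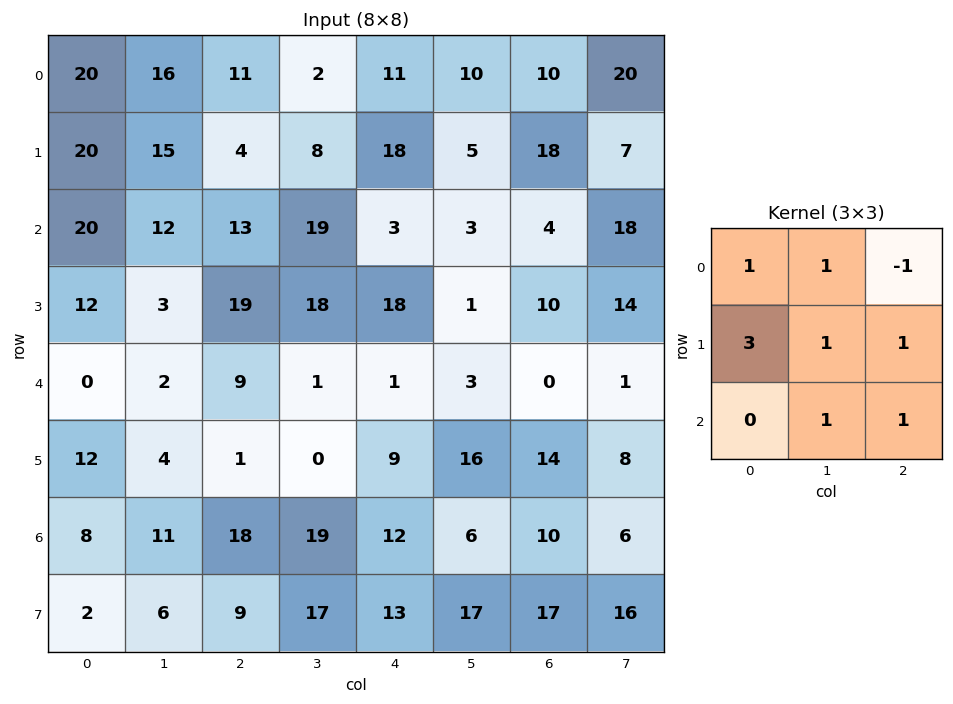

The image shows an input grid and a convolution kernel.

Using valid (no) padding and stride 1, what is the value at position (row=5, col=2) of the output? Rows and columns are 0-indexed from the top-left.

107

The receptive field on the input at this output position is [1 0 9 / 18 19 12 / 9 17 13]. Elementwise product with the kernel and sum: 1·1 + 0·1 + 9·-1 + 18·3 + 19·1 + 12·1 + 17·1 + 13·1.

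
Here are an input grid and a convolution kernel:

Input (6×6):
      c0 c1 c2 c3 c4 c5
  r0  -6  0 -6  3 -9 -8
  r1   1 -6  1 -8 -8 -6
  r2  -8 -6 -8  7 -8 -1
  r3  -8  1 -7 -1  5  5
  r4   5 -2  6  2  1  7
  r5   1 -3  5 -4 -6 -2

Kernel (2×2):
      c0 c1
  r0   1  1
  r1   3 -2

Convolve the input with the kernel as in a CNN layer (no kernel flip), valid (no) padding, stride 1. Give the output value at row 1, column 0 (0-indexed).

-17

The receptive field on the input at this output position is [1 -6 / -8 -6]. Elementwise product with the kernel and sum: 1·1 + -6·1 + -8·3 + -6·-2.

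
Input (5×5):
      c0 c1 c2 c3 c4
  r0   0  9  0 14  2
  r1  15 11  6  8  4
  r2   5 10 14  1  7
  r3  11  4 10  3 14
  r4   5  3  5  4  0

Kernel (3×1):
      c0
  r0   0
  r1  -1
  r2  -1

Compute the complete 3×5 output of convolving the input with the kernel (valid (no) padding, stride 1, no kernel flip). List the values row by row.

-20 -21 -20 -9 -11
-16 -14 -24 -4 -21
-16 -7 -15 -7 -14

Output[0,0]: The receptive field on the input at this output position is [0 / 15 / 5]. Elementwise product with the kernel and sum: 15·-1 + 5·-1.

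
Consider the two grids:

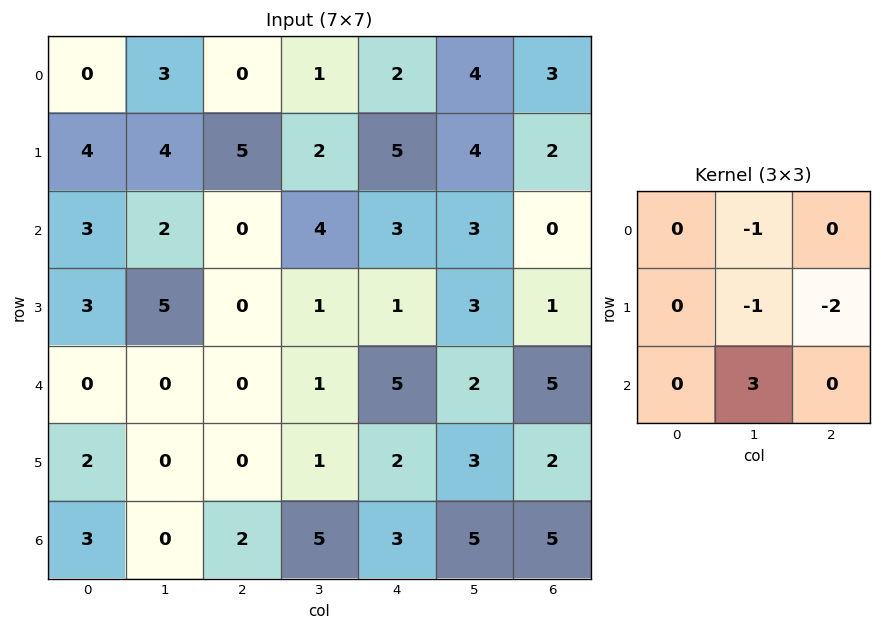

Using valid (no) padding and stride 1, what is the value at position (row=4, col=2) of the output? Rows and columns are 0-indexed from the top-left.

9

The receptive field on the input at this output position is [0 1 5 / 0 1 2 / 2 5 3]. Elementwise product with the kernel and sum: 1·-1 + 1·-1 + 2·-2 + 5·3.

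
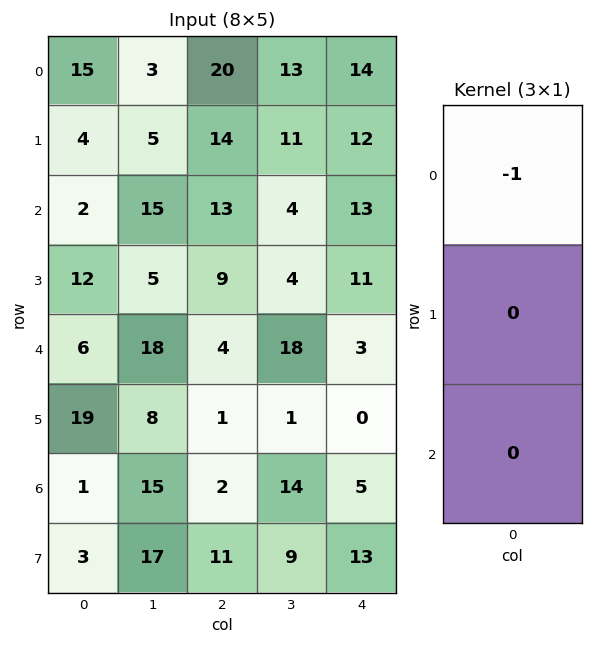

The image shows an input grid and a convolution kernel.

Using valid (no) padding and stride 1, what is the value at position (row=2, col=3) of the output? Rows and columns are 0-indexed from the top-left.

The receptive field on the input at this output position is [4 / 4 / 18]. Elementwise product with the kernel and sum: 4·-1.

-4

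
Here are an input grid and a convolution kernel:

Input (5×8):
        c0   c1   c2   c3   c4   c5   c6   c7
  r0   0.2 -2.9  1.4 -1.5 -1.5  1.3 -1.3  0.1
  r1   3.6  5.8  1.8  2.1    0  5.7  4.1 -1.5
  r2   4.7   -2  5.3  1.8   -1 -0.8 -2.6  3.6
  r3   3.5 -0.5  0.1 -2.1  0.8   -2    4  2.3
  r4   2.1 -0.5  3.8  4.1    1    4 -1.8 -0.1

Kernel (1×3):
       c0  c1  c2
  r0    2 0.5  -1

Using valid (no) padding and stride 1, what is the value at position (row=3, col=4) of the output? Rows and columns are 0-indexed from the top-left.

The receptive field on the input at this output position is [0.8 -2 4]. Elementwise product with the kernel and sum: 0.8·2 + -2·0.5 + 4·-1.

-3.4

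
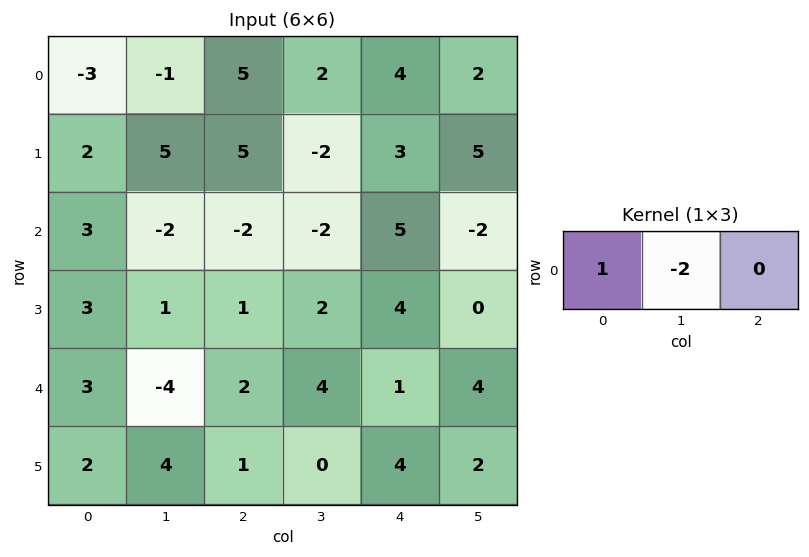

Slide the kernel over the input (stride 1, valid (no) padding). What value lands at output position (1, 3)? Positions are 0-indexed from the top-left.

The receptive field on the input at this output position is [-2 3 5]. Elementwise product with the kernel and sum: -2·1 + 3·-2.

-8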